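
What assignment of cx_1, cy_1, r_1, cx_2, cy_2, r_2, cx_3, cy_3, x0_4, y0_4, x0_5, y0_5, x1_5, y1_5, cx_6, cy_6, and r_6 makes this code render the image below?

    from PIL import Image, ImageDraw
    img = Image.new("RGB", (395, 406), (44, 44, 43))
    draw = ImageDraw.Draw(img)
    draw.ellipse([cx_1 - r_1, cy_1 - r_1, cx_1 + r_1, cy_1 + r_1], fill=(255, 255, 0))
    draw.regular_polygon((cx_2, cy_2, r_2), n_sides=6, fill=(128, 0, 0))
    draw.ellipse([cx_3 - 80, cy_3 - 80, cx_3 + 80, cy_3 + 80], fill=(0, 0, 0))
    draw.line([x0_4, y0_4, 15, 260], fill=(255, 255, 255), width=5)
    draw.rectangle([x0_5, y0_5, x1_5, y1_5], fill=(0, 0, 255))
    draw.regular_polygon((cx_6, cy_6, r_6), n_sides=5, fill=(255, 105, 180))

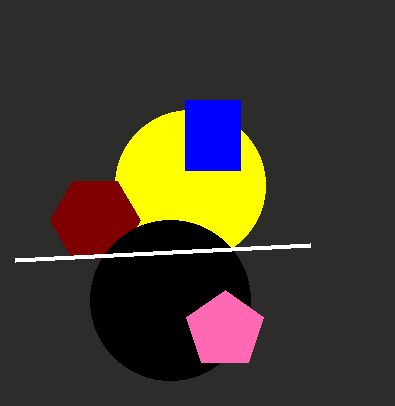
cx_1 = 190, cy_1 = 185, r_1 = 75, cx_2 = 95, cy_2 = 220, r_2 = 45, cx_3 = 170, cy_3 = 300, x0_4 = 310, y0_4 = 245, x0_5 = 185, y0_5 = 100, x1_5 = 240, y1_5 = 170, cx_6 = 225, cy_6 = 330, r_6 = 40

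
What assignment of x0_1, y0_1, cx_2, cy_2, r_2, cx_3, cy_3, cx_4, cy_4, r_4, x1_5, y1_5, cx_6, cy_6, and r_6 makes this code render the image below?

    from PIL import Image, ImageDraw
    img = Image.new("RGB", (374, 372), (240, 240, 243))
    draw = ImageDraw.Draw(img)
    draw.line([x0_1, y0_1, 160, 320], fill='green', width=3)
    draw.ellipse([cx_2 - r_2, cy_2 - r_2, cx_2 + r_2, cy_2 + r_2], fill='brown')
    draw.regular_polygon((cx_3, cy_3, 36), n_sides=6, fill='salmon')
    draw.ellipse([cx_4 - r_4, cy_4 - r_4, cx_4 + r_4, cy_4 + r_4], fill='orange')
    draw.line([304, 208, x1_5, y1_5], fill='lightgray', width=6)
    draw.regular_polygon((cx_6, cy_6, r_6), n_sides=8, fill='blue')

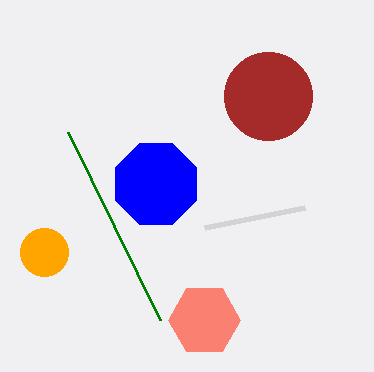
x0_1 = 68
y0_1 = 132
cx_2 = 268
cy_2 = 96
r_2 = 44
cx_3 = 204
cy_3 = 320
cx_4 = 44
cy_4 = 252
r_4 = 24
x1_5 = 204
y1_5 = 228
cx_6 = 156
cy_6 = 184
r_6 = 44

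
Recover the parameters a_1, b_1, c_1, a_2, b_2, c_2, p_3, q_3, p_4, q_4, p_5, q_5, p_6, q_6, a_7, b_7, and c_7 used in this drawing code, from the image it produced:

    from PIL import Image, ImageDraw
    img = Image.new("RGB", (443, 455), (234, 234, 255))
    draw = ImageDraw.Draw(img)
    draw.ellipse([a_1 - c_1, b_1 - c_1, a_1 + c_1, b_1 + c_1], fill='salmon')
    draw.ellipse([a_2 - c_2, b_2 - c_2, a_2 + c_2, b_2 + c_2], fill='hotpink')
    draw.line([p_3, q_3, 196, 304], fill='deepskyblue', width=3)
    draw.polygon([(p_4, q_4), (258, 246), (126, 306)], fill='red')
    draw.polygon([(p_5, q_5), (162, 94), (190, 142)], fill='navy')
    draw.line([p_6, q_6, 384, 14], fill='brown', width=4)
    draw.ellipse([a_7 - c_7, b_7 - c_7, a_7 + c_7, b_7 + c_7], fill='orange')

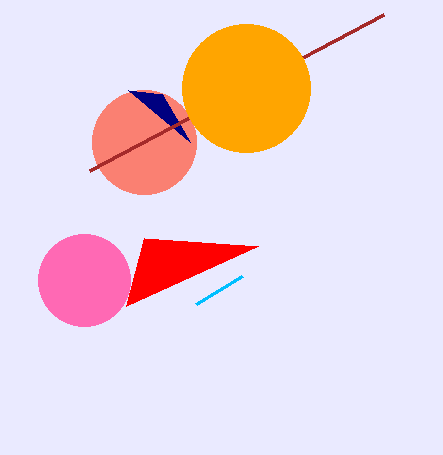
a_1 = 144
b_1 = 142
c_1 = 52
a_2 = 84
b_2 = 280
c_2 = 46
p_3 = 242
q_3 = 276
p_4 = 144
q_4 = 238
p_5 = 128
q_5 = 90
p_6 = 90
q_6 = 170
a_7 = 246
b_7 = 88
c_7 = 64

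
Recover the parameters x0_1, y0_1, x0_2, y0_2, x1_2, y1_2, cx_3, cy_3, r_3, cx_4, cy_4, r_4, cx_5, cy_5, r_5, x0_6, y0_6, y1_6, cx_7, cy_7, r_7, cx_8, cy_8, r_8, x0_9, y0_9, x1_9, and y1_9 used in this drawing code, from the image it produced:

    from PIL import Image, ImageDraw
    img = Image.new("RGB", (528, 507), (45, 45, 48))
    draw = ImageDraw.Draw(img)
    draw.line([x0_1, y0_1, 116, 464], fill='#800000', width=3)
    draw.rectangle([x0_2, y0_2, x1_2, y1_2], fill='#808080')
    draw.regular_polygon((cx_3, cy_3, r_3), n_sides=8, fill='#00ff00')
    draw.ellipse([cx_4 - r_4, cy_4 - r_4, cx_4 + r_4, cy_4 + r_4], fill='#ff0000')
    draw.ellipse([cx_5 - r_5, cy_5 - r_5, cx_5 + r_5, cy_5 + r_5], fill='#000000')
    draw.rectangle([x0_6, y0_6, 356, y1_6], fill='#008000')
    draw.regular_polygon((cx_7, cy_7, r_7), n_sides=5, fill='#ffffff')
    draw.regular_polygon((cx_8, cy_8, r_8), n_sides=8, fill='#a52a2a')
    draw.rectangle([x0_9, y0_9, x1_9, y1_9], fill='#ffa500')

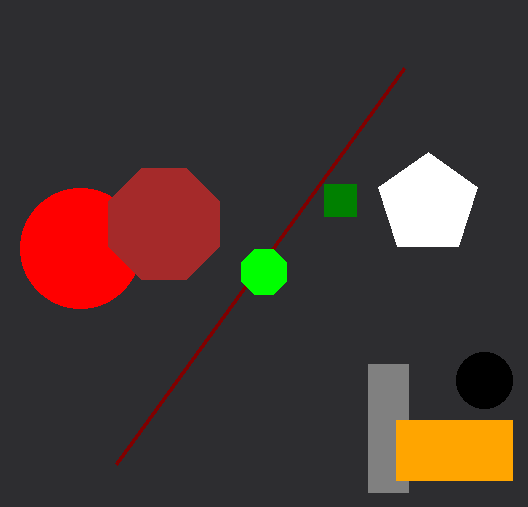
x0_1 = 404, y0_1 = 68, x0_2 = 368, y0_2 = 364, x1_2 = 408, y1_2 = 492, cx_3 = 264, cy_3 = 272, r_3 = 24, cx_4 = 80, cy_4 = 248, r_4 = 60, cx_5 = 484, cy_5 = 380, r_5 = 28, x0_6 = 324, y0_6 = 184, y1_6 = 216, cx_7 = 428, cy_7 = 204, r_7 = 52, cx_8 = 164, cy_8 = 224, r_8 = 60, x0_9 = 396, y0_9 = 420, x1_9 = 512, y1_9 = 480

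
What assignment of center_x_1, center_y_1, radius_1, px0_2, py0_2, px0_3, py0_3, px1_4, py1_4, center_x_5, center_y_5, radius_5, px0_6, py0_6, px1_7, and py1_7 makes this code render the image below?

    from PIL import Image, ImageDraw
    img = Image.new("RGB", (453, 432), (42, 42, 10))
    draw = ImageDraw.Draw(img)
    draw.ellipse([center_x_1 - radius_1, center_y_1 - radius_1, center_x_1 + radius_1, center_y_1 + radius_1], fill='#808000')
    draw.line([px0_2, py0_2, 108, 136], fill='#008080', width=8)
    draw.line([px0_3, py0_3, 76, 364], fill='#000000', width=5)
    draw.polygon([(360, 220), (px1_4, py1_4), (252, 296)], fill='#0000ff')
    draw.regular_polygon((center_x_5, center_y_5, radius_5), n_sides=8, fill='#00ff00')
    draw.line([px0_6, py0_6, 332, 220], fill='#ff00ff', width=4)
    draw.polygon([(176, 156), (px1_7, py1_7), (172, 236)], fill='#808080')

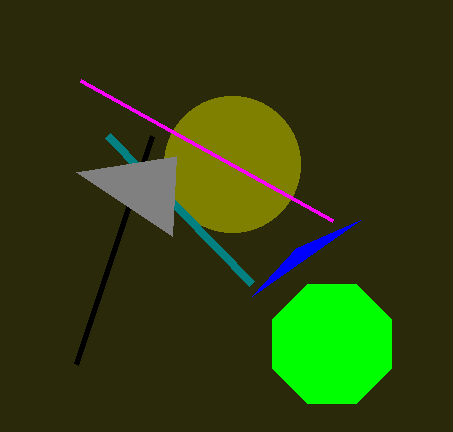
center_x_1 = 232, center_y_1 = 164, radius_1 = 68, px0_2 = 252, py0_2 = 284, px0_3 = 152, py0_3 = 136, px1_4 = 296, py1_4 = 248, center_x_5 = 332, center_y_5 = 344, radius_5 = 64, px0_6 = 80, py0_6 = 80, px1_7 = 76, py1_7 = 172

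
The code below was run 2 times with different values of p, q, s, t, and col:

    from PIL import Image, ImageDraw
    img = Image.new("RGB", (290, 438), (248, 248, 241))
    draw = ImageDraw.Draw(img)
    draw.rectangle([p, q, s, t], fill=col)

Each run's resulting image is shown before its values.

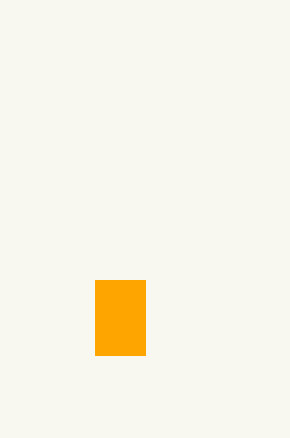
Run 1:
p = 95, q = 280, s = 145, t = 355, col = 'orange'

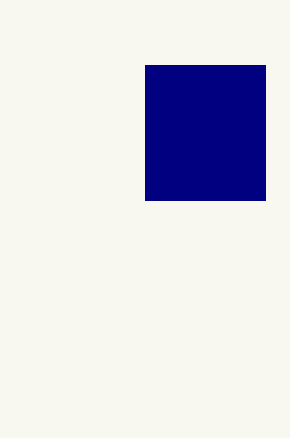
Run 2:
p = 145; q = 65; s = 265; t = 200; col = 'navy'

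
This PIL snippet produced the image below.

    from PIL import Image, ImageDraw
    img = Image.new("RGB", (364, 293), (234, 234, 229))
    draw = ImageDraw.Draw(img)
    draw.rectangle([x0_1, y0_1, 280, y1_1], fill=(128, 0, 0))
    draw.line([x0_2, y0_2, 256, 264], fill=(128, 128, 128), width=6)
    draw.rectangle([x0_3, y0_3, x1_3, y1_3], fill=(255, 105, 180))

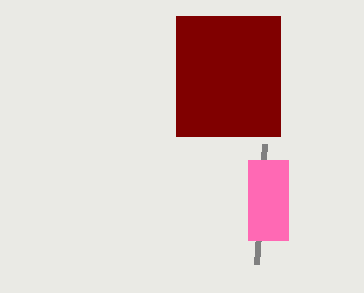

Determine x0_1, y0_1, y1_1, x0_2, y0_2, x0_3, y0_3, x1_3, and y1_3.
x0_1 = 176
y0_1 = 16
y1_1 = 136
x0_2 = 264
y0_2 = 144
x0_3 = 248
y0_3 = 160
x1_3 = 288
y1_3 = 240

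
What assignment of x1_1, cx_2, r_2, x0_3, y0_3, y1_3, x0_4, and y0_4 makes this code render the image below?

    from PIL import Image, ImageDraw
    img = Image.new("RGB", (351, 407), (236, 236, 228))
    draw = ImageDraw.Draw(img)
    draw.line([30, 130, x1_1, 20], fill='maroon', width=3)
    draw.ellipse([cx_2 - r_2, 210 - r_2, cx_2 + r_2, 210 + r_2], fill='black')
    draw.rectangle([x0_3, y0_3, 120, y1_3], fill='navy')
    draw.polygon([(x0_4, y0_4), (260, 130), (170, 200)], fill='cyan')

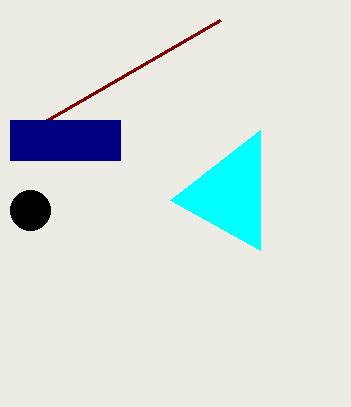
x1_1 = 220
cx_2 = 30
r_2 = 20
x0_3 = 10
y0_3 = 120
y1_3 = 160
x0_4 = 260
y0_4 = 250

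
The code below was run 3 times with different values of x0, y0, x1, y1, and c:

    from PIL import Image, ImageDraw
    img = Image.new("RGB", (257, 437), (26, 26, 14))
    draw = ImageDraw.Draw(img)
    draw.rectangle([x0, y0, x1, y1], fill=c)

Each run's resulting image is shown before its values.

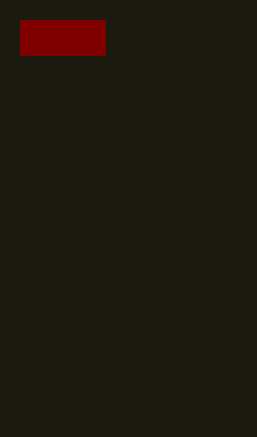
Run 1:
x0 = 20, y0 = 20, x1 = 105, y1 = 55, c = 'maroon'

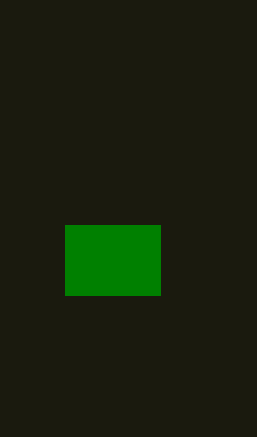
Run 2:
x0 = 65, y0 = 225, x1 = 160, y1 = 295, c = 'green'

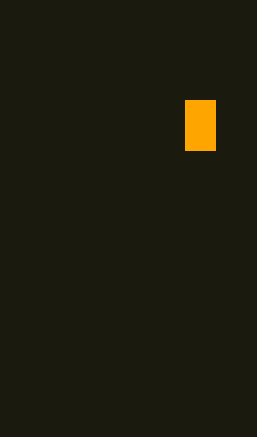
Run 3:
x0 = 185; y0 = 100; x1 = 215; y1 = 150; c = 'orange'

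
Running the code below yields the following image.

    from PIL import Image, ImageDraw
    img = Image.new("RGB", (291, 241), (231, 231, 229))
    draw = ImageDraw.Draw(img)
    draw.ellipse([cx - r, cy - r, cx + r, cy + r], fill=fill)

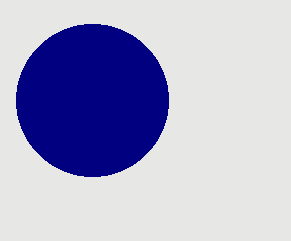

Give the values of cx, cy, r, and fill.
cx = 92, cy = 100, r = 76, fill = 'navy'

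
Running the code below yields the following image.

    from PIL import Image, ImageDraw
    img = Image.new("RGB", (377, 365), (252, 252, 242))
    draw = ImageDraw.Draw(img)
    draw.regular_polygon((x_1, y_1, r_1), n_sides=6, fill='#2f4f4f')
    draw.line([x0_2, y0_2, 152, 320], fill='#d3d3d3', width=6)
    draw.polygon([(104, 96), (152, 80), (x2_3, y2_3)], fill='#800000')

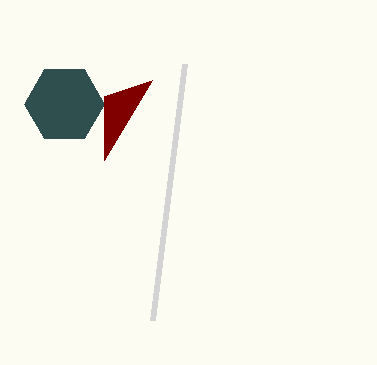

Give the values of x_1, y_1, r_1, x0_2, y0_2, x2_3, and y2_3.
x_1 = 64
y_1 = 104
r_1 = 40
x0_2 = 184
y0_2 = 64
x2_3 = 104
y2_3 = 160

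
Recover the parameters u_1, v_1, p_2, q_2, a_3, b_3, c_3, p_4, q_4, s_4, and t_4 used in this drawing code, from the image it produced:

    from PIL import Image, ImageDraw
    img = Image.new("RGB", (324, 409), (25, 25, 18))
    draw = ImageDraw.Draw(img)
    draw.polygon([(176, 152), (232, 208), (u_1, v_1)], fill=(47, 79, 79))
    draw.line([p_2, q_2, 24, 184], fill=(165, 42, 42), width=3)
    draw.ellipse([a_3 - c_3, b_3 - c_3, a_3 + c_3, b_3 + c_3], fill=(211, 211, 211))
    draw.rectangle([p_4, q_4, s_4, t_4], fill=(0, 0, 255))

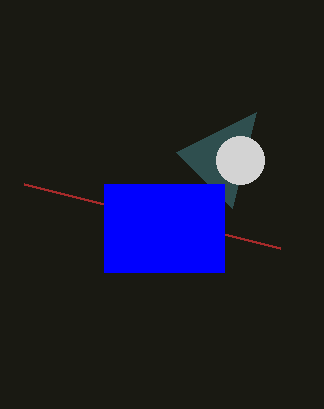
u_1 = 256; v_1 = 112; p_2 = 280; q_2 = 248; a_3 = 240; b_3 = 160; c_3 = 24; p_4 = 104; q_4 = 184; s_4 = 224; t_4 = 272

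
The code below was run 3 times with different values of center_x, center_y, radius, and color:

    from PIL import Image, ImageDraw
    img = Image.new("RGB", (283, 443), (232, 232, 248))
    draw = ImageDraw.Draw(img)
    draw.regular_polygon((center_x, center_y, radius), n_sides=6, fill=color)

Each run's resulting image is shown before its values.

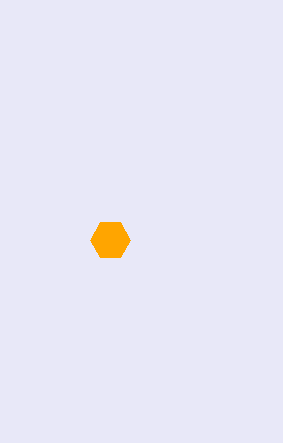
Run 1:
center_x = 110; center_y = 240; radius = 20; color = 'orange'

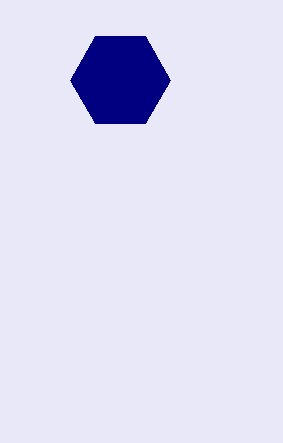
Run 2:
center_x = 120
center_y = 80
radius = 50
color = 'navy'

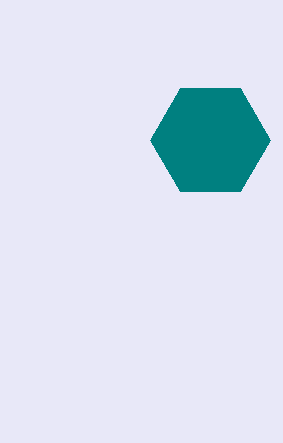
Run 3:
center_x = 210, center_y = 140, radius = 60, color = 'teal'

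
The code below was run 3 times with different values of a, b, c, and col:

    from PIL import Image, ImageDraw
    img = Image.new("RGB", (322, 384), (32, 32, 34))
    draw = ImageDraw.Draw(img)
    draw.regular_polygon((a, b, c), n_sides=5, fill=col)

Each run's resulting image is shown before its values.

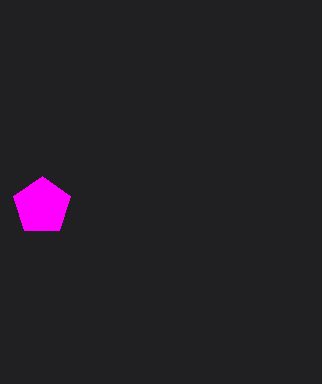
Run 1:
a = 42; b = 206; c = 30; col = 'magenta'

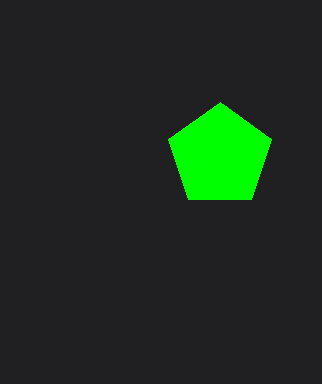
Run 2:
a = 220
b = 156
c = 54
col = 'lime'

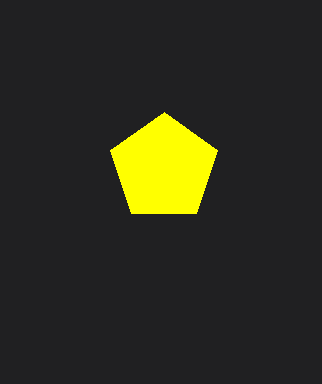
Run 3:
a = 164
b = 168
c = 56
col = 'yellow'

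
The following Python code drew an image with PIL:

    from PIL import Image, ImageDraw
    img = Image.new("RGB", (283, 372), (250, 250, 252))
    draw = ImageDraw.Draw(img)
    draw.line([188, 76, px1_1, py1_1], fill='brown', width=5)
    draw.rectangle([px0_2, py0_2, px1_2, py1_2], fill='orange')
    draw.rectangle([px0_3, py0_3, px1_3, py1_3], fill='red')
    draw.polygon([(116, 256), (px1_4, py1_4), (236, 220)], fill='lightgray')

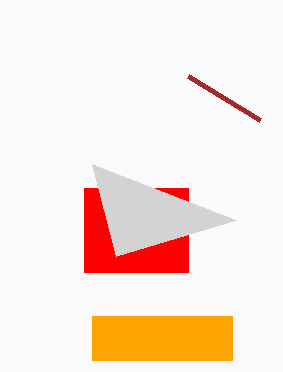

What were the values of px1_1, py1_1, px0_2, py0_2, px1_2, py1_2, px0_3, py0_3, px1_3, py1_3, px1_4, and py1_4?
px1_1 = 260, py1_1 = 120, px0_2 = 92, py0_2 = 316, px1_2 = 232, py1_2 = 360, px0_3 = 84, py0_3 = 188, px1_3 = 188, py1_3 = 272, px1_4 = 92, py1_4 = 164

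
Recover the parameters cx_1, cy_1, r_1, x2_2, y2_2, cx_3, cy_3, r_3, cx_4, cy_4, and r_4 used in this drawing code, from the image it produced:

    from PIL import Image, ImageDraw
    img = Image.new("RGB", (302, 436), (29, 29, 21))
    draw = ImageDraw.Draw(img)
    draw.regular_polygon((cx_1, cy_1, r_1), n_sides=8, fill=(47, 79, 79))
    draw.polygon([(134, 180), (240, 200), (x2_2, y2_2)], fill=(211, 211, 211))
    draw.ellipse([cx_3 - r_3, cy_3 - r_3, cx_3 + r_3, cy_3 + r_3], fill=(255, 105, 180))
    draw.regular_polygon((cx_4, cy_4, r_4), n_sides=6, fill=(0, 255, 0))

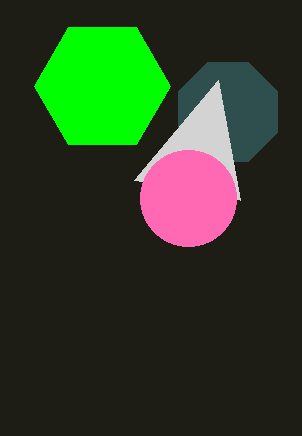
cx_1 = 228; cy_1 = 112; r_1 = 54; x2_2 = 218; y2_2 = 80; cx_3 = 188; cy_3 = 198; r_3 = 48; cx_4 = 102; cy_4 = 86; r_4 = 68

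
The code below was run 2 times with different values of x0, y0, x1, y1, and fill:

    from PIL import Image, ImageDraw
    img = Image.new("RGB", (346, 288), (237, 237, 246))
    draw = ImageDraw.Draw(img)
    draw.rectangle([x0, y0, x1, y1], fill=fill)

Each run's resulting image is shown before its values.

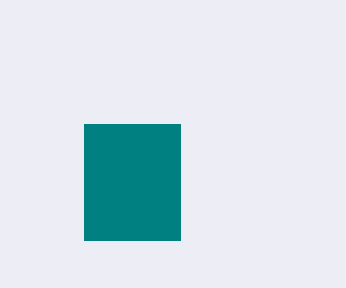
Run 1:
x0 = 84, y0 = 124, x1 = 180, y1 = 240, fill = 'teal'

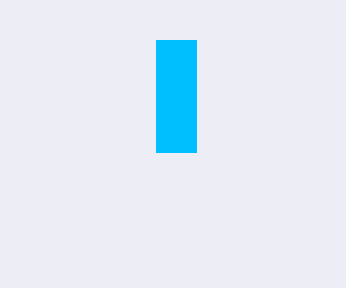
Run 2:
x0 = 156; y0 = 40; x1 = 196; y1 = 152; fill = 'deepskyblue'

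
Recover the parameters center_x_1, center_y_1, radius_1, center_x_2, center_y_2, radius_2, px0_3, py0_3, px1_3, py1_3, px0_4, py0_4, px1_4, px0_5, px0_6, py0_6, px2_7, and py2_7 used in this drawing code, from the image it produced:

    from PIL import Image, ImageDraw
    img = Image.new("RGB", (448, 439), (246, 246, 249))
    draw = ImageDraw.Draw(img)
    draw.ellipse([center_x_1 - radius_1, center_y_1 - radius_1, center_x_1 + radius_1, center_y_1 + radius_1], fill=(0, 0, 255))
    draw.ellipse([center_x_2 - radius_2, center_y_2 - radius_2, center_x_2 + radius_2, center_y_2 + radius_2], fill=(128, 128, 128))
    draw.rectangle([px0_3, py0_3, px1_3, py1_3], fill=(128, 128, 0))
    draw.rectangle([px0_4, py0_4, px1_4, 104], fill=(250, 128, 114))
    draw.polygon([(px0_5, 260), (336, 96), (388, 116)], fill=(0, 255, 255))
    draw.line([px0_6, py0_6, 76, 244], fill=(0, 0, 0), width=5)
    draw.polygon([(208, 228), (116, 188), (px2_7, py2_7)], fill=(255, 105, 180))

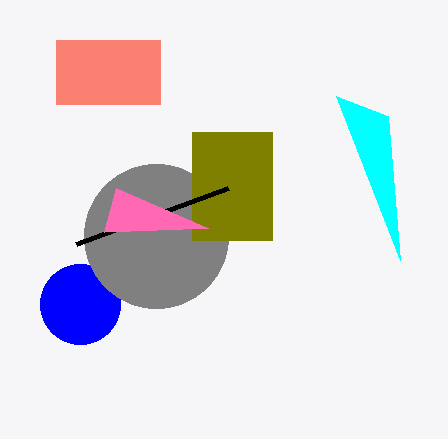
center_x_1 = 80
center_y_1 = 304
radius_1 = 40
center_x_2 = 156
center_y_2 = 236
radius_2 = 72
px0_3 = 192
py0_3 = 132
px1_3 = 272
py1_3 = 240
px0_4 = 56
py0_4 = 40
px1_4 = 160
px0_5 = 400
px0_6 = 228
py0_6 = 188
px2_7 = 104
py2_7 = 232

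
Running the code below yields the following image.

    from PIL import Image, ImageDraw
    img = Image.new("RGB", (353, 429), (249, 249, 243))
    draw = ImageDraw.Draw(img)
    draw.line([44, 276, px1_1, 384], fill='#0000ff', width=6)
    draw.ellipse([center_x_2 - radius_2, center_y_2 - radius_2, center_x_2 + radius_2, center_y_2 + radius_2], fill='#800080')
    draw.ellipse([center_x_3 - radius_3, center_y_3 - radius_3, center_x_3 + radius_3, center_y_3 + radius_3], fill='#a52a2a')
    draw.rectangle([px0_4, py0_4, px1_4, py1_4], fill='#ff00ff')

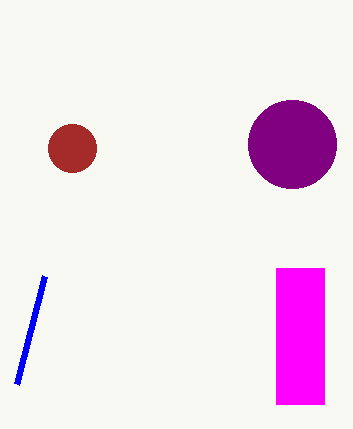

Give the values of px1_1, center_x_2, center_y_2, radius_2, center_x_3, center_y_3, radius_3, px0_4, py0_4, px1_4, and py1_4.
px1_1 = 16, center_x_2 = 292, center_y_2 = 144, radius_2 = 44, center_x_3 = 72, center_y_3 = 148, radius_3 = 24, px0_4 = 276, py0_4 = 268, px1_4 = 324, py1_4 = 404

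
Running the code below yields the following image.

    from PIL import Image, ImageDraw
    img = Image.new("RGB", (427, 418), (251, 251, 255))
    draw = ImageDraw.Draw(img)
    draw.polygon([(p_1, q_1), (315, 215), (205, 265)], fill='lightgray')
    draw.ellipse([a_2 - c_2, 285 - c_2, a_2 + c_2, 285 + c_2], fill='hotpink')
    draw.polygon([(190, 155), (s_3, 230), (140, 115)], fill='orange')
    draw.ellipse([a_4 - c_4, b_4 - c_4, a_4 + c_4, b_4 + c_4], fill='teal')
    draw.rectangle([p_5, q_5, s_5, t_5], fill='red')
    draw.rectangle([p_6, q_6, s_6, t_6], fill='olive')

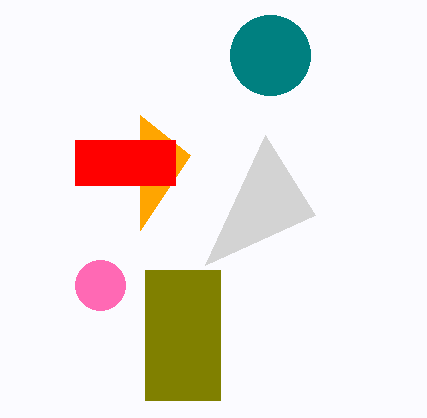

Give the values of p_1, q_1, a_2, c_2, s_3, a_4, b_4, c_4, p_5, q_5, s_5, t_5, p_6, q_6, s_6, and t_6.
p_1 = 265
q_1 = 135
a_2 = 100
c_2 = 25
s_3 = 140
a_4 = 270
b_4 = 55
c_4 = 40
p_5 = 75
q_5 = 140
s_5 = 175
t_5 = 185
p_6 = 145
q_6 = 270
s_6 = 220
t_6 = 400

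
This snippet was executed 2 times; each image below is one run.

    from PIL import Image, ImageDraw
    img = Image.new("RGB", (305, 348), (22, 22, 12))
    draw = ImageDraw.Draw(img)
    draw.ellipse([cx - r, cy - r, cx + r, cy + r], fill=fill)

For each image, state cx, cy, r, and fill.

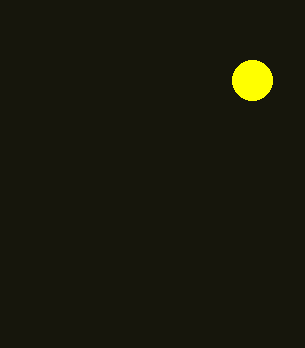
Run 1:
cx = 252
cy = 80
r = 20
fill = 'yellow'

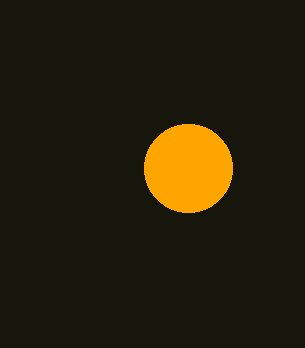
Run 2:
cx = 188
cy = 168
r = 44
fill = 'orange'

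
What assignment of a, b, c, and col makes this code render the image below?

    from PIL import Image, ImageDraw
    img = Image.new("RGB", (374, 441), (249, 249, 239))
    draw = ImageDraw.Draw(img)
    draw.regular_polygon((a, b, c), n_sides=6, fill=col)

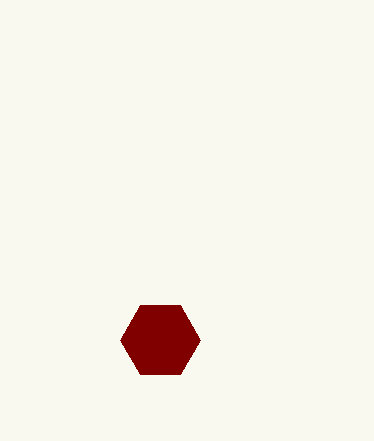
a = 160
b = 340
c = 40
col = 'maroon'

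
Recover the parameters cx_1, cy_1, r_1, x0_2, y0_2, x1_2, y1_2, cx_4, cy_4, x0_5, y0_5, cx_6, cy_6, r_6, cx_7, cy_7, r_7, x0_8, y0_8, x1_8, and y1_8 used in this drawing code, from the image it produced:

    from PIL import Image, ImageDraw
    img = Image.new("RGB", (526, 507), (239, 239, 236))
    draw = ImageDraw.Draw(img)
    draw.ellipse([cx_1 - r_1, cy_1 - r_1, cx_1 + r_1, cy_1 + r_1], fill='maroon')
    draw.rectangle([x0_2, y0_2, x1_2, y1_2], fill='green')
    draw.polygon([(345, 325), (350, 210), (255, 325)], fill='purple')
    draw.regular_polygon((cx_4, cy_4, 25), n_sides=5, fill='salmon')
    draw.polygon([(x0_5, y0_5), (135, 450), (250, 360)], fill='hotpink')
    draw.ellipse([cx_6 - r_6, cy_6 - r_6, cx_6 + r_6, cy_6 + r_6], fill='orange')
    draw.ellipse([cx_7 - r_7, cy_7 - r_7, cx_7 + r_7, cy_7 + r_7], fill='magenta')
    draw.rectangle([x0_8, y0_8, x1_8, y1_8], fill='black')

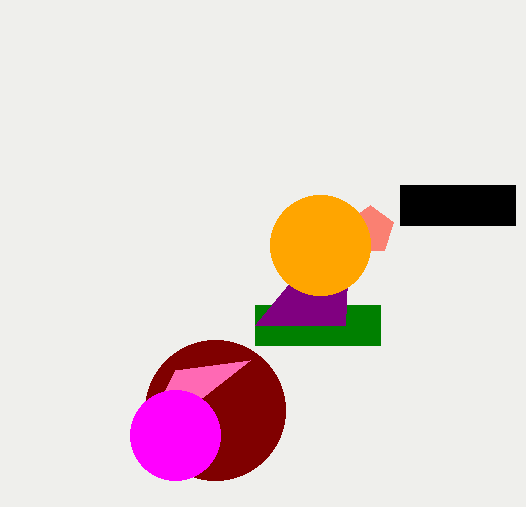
cx_1 = 215; cy_1 = 410; r_1 = 70; x0_2 = 255; y0_2 = 305; x1_2 = 380; y1_2 = 345; cx_4 = 370; cy_4 = 230; x0_5 = 175; y0_5 = 370; cx_6 = 320; cy_6 = 245; r_6 = 50; cx_7 = 175; cy_7 = 435; r_7 = 45; x0_8 = 400; y0_8 = 185; x1_8 = 515; y1_8 = 225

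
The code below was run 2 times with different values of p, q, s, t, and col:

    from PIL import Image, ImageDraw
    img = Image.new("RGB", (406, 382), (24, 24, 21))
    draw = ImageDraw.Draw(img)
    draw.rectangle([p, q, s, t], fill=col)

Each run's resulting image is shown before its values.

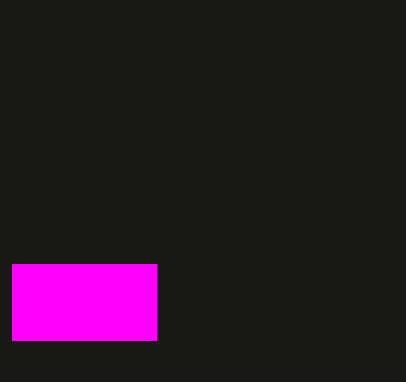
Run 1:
p = 12, q = 264, s = 156, t = 340, col = 'magenta'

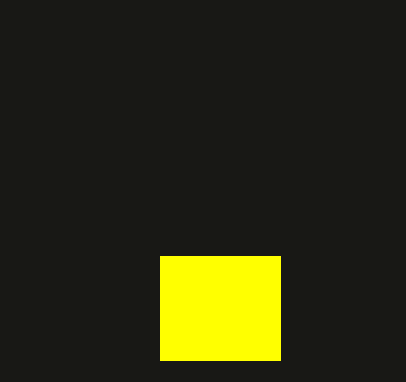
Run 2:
p = 160; q = 256; s = 280; t = 360; col = 'yellow'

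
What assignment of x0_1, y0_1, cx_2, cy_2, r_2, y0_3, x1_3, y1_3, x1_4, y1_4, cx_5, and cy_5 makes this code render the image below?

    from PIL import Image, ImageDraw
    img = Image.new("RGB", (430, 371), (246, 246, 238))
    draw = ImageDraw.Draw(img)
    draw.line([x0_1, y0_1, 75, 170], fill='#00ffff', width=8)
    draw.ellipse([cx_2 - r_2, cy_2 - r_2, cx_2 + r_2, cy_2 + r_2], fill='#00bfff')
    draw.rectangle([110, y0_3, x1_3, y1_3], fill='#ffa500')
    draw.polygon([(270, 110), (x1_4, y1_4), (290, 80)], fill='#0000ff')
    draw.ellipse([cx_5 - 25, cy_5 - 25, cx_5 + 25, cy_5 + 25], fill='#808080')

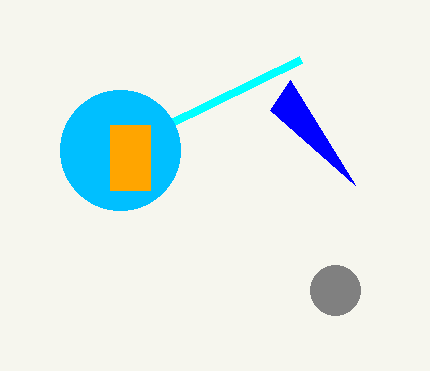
x0_1 = 300; y0_1 = 60; cx_2 = 120; cy_2 = 150; r_2 = 60; y0_3 = 125; x1_3 = 150; y1_3 = 190; x1_4 = 355; y1_4 = 185; cx_5 = 335; cy_5 = 290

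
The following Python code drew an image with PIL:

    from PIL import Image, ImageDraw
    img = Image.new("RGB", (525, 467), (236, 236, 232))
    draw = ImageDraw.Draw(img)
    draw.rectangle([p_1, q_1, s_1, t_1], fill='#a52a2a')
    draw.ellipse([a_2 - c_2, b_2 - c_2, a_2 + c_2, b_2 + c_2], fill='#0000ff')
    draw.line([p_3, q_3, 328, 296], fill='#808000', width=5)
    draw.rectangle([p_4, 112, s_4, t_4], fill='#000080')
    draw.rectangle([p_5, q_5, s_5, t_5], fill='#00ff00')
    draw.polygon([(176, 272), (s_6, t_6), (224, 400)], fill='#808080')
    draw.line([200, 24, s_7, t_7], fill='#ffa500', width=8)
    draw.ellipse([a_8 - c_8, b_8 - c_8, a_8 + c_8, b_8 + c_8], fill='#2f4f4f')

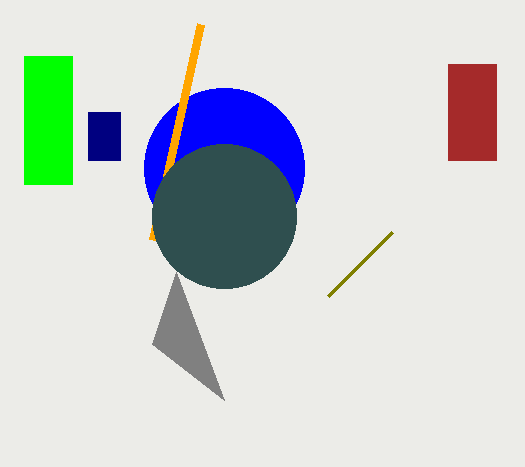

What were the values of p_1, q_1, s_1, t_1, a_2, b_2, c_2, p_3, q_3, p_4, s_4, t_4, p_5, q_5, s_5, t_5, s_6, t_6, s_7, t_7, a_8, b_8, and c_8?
p_1 = 448; q_1 = 64; s_1 = 496; t_1 = 160; a_2 = 224; b_2 = 168; c_2 = 80; p_3 = 392; q_3 = 232; p_4 = 88; s_4 = 120; t_4 = 160; p_5 = 24; q_5 = 56; s_5 = 72; t_5 = 184; s_6 = 152; t_6 = 344; s_7 = 152; t_7 = 240; a_8 = 224; b_8 = 216; c_8 = 72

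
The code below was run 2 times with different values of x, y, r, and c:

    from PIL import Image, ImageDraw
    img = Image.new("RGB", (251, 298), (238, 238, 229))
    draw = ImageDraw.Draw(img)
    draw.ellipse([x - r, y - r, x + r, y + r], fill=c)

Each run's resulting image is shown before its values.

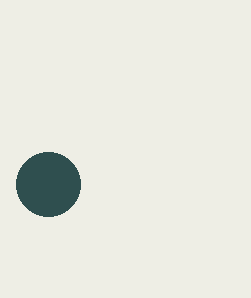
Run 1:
x = 48; y = 184; r = 32; c = 'darkslategray'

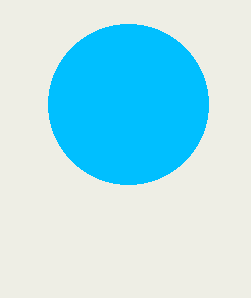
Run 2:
x = 128; y = 104; r = 80; c = 'deepskyblue'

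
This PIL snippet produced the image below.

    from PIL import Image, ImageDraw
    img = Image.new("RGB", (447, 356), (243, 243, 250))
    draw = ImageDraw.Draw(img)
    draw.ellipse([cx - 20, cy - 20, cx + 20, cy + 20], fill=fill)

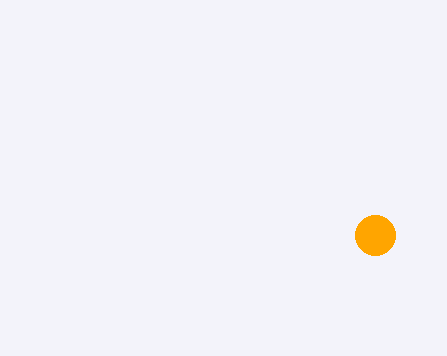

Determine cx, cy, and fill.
cx = 375; cy = 235; fill = 'orange'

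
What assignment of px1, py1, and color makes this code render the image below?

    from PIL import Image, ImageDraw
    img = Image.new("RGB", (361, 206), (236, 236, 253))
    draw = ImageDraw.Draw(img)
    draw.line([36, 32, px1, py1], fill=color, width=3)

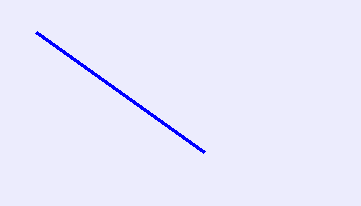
px1 = 204, py1 = 152, color = 'blue'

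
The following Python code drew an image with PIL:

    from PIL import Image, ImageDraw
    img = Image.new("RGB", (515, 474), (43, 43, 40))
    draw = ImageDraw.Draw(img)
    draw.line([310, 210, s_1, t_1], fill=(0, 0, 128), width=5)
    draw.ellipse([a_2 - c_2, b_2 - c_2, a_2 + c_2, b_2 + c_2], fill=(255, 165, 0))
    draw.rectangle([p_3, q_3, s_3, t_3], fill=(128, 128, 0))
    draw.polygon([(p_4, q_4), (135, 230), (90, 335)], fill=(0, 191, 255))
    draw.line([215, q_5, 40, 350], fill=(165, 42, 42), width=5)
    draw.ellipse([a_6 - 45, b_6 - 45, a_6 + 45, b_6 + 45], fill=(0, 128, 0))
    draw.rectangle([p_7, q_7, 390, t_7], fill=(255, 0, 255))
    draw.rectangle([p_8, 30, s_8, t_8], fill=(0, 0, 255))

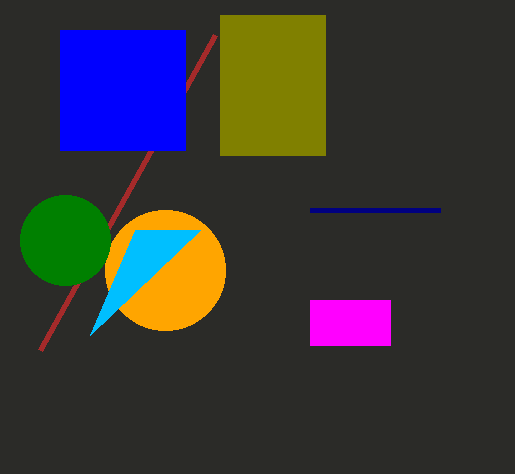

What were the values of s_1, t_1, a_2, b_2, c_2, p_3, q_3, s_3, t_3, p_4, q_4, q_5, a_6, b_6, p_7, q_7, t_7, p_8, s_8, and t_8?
s_1 = 440, t_1 = 210, a_2 = 165, b_2 = 270, c_2 = 60, p_3 = 220, q_3 = 15, s_3 = 325, t_3 = 155, p_4 = 200, q_4 = 230, q_5 = 35, a_6 = 65, b_6 = 240, p_7 = 310, q_7 = 300, t_7 = 345, p_8 = 60, s_8 = 185, t_8 = 150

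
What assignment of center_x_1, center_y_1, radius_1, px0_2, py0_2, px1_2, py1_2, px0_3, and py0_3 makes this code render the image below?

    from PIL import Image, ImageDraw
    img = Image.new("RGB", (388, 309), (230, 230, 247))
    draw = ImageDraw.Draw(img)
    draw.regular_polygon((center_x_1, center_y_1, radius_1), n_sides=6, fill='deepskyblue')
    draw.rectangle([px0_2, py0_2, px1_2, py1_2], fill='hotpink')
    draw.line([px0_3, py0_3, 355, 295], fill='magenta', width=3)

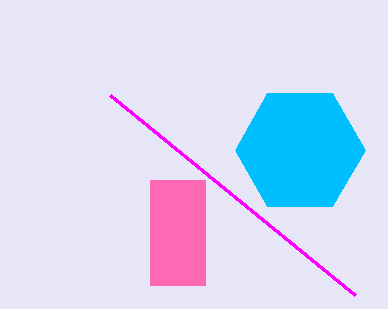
center_x_1 = 300; center_y_1 = 150; radius_1 = 65; px0_2 = 150; py0_2 = 180; px1_2 = 205; py1_2 = 285; px0_3 = 110; py0_3 = 95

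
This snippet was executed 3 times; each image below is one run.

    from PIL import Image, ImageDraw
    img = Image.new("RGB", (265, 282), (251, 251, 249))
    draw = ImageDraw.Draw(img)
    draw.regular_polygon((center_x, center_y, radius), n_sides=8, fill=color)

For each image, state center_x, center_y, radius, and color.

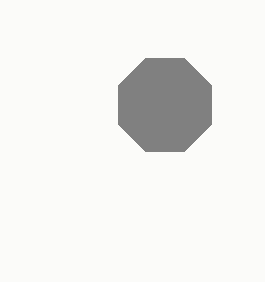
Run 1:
center_x = 165; center_y = 105; radius = 50; color = 'gray'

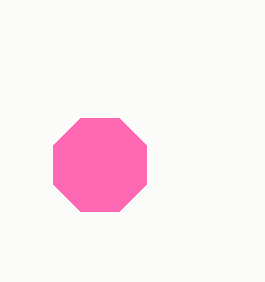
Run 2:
center_x = 100, center_y = 165, radius = 50, color = 'hotpink'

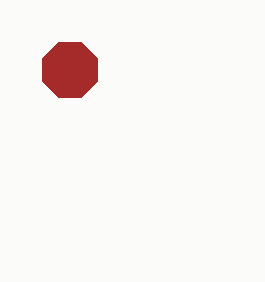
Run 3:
center_x = 70
center_y = 70
radius = 30
color = 'brown'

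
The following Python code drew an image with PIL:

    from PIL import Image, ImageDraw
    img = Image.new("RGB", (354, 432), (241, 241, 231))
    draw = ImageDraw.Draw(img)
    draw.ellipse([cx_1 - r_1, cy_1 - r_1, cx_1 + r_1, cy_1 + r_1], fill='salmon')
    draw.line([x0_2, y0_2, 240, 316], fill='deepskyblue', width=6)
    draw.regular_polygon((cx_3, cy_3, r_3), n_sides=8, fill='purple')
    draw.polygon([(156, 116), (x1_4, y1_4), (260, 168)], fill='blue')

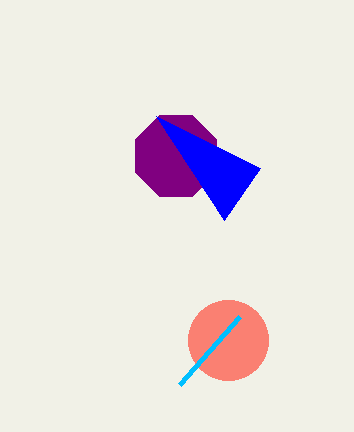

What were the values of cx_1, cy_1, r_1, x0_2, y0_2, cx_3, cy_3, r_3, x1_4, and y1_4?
cx_1 = 228; cy_1 = 340; r_1 = 40; x0_2 = 180; y0_2 = 384; cx_3 = 176; cy_3 = 156; r_3 = 44; x1_4 = 224; y1_4 = 220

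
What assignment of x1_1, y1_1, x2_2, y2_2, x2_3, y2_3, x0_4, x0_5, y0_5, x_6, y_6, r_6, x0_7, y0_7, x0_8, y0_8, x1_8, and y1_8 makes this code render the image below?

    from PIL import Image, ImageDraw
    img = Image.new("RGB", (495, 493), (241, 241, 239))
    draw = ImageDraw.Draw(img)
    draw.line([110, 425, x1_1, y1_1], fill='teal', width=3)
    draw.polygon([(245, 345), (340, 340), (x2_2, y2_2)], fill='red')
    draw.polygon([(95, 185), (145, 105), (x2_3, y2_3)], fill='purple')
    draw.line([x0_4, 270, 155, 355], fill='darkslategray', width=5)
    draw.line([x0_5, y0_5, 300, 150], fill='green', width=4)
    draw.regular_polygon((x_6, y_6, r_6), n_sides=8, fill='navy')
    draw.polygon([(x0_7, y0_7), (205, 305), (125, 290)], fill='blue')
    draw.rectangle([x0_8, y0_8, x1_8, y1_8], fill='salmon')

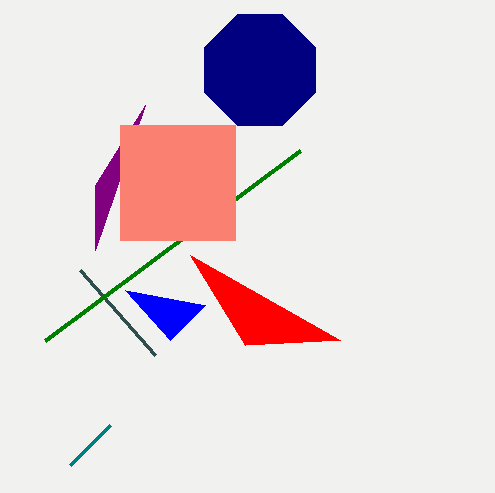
x1_1 = 70; y1_1 = 465; x2_2 = 190; y2_2 = 255; x2_3 = 95; y2_3 = 250; x0_4 = 80; x0_5 = 45; y0_5 = 340; x_6 = 260; y_6 = 70; r_6 = 60; x0_7 = 170; y0_7 = 340; x0_8 = 120; y0_8 = 125; x1_8 = 235; y1_8 = 240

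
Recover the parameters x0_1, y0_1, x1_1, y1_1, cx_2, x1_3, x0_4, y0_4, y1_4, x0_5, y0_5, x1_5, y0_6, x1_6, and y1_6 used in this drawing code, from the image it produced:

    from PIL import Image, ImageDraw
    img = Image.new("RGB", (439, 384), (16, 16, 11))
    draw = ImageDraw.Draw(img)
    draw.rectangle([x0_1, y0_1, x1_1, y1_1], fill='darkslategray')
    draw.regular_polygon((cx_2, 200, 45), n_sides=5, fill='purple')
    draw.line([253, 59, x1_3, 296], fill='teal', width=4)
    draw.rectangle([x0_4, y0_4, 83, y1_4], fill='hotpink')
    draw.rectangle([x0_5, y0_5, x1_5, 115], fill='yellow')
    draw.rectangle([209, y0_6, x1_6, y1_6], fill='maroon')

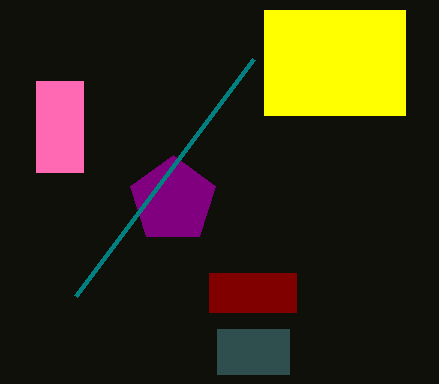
x0_1 = 217, y0_1 = 329, x1_1 = 289, y1_1 = 374, cx_2 = 173, x1_3 = 75, x0_4 = 36, y0_4 = 81, y1_4 = 172, x0_5 = 264, y0_5 = 10, x1_5 = 405, y0_6 = 273, x1_6 = 296, y1_6 = 312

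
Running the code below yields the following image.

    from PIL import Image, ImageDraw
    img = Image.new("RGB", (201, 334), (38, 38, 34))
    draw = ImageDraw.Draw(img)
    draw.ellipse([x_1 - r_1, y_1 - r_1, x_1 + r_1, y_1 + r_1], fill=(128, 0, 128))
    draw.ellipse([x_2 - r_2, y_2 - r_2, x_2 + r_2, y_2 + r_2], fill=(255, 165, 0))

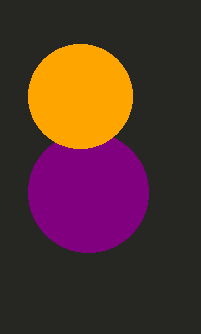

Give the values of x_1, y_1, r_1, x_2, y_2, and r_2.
x_1 = 88; y_1 = 192; r_1 = 60; x_2 = 80; y_2 = 96; r_2 = 52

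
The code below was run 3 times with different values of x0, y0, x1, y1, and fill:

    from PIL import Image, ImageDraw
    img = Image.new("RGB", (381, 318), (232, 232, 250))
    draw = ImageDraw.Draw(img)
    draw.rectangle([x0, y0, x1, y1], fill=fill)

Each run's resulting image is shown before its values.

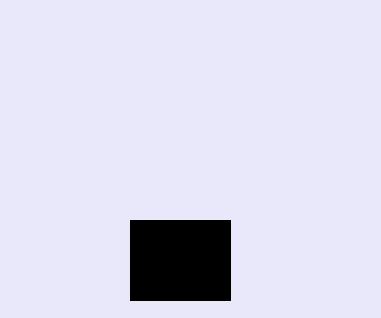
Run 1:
x0 = 130, y0 = 220, x1 = 230, y1 = 300, fill = 'black'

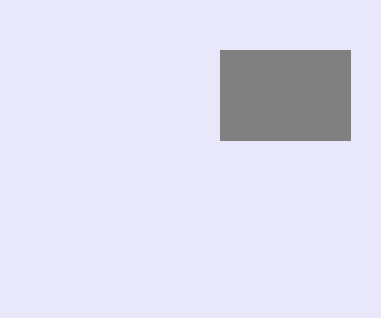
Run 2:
x0 = 220
y0 = 50
x1 = 350
y1 = 140
fill = 'gray'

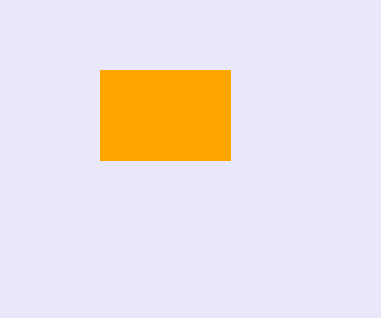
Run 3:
x0 = 100; y0 = 70; x1 = 230; y1 = 160; fill = 'orange'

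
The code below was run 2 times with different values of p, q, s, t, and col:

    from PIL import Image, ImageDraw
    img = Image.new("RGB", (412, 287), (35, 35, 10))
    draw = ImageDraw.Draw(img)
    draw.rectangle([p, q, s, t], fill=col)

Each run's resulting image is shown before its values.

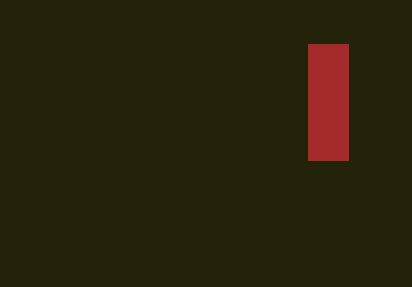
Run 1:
p = 308; q = 44; s = 348; t = 160; col = 'brown'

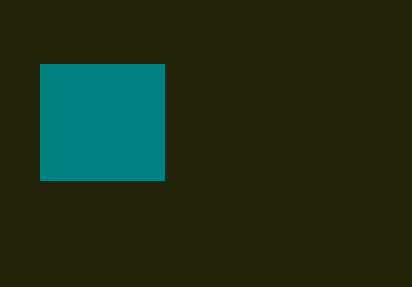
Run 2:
p = 40; q = 64; s = 164; t = 180; col = 'teal'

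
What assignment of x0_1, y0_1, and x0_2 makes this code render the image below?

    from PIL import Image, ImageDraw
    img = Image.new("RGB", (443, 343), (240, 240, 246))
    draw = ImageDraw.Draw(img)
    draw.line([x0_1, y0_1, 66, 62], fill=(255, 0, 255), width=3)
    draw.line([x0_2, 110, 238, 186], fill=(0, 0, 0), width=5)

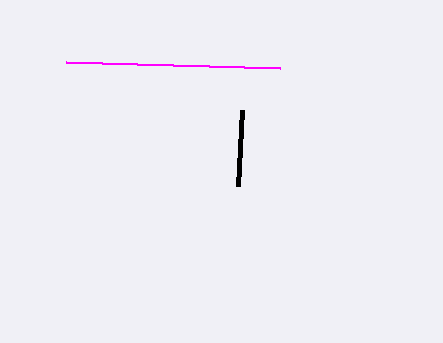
x0_1 = 280; y0_1 = 68; x0_2 = 242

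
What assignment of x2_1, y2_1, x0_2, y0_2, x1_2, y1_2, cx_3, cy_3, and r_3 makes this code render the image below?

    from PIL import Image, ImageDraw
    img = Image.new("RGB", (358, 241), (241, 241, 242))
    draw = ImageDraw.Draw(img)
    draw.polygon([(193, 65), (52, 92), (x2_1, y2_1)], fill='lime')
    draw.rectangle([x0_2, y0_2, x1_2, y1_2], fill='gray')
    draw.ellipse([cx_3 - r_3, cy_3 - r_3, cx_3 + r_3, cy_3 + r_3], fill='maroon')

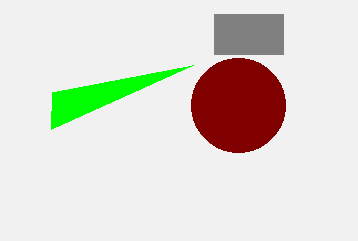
x2_1 = 51
y2_1 = 129
x0_2 = 214
y0_2 = 14
x1_2 = 283
y1_2 = 54
cx_3 = 238
cy_3 = 105
r_3 = 47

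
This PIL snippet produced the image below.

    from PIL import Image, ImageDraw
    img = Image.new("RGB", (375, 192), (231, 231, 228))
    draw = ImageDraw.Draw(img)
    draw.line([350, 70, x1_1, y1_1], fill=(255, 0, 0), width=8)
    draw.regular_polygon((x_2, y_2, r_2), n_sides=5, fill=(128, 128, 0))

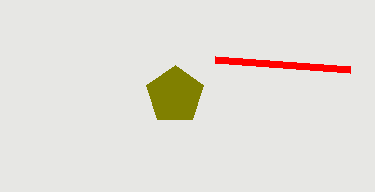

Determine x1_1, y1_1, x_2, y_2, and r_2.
x1_1 = 215; y1_1 = 60; x_2 = 175; y_2 = 95; r_2 = 30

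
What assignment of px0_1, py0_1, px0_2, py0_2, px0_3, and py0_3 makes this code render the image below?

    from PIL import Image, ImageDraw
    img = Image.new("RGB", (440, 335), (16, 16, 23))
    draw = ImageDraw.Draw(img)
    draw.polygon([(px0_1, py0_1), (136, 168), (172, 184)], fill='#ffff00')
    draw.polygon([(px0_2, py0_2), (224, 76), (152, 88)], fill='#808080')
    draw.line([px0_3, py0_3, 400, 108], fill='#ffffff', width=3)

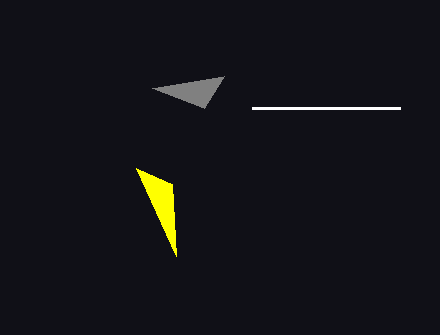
px0_1 = 176
py0_1 = 256
px0_2 = 204
py0_2 = 108
px0_3 = 252
py0_3 = 108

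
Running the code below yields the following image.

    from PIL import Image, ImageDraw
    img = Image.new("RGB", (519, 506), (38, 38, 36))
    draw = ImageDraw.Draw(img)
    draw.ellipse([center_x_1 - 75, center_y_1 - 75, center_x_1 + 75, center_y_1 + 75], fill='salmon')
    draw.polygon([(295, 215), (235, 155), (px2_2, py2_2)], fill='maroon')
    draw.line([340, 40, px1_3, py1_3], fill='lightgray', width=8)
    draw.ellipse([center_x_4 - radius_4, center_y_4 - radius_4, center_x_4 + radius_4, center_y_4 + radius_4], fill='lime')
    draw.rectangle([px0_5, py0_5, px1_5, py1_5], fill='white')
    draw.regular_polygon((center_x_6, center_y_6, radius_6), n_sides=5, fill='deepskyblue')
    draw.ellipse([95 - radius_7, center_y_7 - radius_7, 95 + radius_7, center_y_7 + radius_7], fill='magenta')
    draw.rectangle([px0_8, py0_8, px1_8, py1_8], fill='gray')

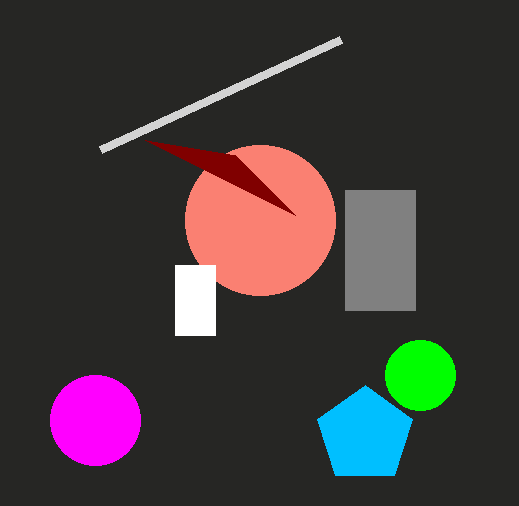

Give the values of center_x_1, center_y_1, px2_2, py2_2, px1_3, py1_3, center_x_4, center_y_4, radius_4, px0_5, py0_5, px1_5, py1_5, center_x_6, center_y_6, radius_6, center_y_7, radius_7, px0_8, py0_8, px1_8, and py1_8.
center_x_1 = 260; center_y_1 = 220; px2_2 = 145; py2_2 = 140; px1_3 = 100; py1_3 = 150; center_x_4 = 420; center_y_4 = 375; radius_4 = 35; px0_5 = 175; py0_5 = 265; px1_5 = 215; py1_5 = 335; center_x_6 = 365; center_y_6 = 435; radius_6 = 50; center_y_7 = 420; radius_7 = 45; px0_8 = 345; py0_8 = 190; px1_8 = 415; py1_8 = 310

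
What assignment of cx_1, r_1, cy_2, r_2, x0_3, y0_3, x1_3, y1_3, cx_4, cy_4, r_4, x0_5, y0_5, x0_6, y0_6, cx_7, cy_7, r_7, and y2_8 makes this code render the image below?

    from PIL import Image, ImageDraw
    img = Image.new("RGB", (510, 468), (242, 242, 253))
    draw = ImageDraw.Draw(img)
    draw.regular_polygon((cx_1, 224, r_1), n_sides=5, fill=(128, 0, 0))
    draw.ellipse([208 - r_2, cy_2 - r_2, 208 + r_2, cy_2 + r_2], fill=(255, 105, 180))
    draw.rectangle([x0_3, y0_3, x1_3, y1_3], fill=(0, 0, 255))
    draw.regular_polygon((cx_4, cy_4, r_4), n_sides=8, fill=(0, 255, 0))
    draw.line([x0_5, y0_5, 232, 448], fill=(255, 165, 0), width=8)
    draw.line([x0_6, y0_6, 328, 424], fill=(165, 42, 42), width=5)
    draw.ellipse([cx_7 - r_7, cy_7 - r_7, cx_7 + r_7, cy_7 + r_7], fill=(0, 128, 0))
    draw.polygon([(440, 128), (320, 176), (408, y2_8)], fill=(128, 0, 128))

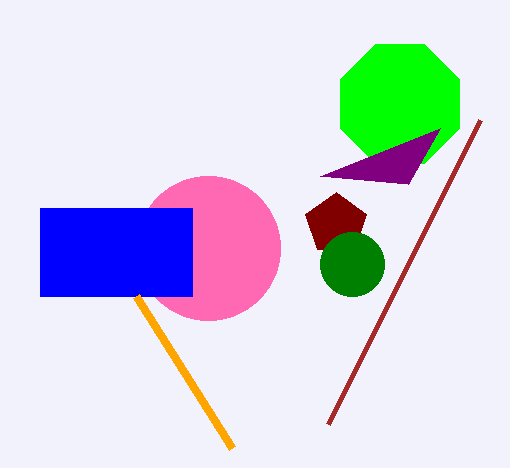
cx_1 = 336; r_1 = 32; cy_2 = 248; r_2 = 72; x0_3 = 40; y0_3 = 208; x1_3 = 192; y1_3 = 296; cx_4 = 400; cy_4 = 104; r_4 = 64; x0_5 = 136; y0_5 = 296; x0_6 = 480; y0_6 = 120; cx_7 = 352; cy_7 = 264; r_7 = 32; y2_8 = 184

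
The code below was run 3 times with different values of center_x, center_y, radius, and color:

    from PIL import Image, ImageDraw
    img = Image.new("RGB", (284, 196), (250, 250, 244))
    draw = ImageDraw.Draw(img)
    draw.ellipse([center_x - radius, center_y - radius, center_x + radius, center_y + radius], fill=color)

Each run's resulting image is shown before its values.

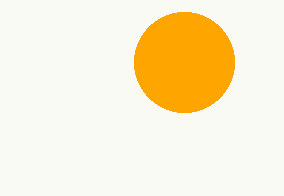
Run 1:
center_x = 184; center_y = 62; radius = 50; color = 'orange'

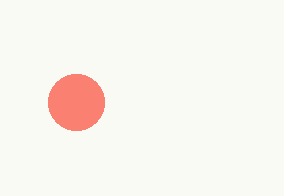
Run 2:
center_x = 76; center_y = 102; radius = 28; color = 'salmon'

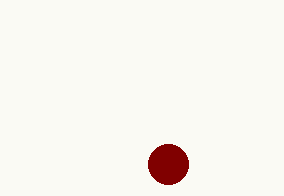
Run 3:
center_x = 168, center_y = 164, radius = 20, color = 'maroon'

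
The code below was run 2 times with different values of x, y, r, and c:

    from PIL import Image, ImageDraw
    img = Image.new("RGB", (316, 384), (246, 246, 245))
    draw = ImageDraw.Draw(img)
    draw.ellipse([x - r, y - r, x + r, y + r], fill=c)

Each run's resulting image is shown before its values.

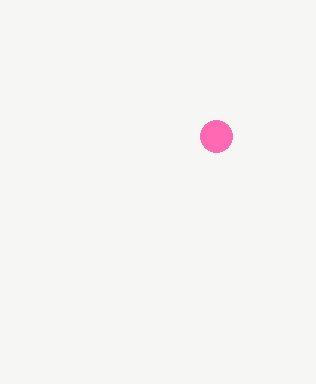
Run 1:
x = 216
y = 136
r = 16
c = 'hotpink'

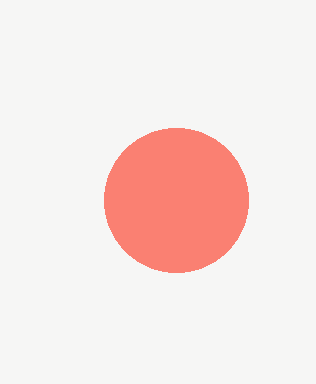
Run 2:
x = 176
y = 200
r = 72
c = 'salmon'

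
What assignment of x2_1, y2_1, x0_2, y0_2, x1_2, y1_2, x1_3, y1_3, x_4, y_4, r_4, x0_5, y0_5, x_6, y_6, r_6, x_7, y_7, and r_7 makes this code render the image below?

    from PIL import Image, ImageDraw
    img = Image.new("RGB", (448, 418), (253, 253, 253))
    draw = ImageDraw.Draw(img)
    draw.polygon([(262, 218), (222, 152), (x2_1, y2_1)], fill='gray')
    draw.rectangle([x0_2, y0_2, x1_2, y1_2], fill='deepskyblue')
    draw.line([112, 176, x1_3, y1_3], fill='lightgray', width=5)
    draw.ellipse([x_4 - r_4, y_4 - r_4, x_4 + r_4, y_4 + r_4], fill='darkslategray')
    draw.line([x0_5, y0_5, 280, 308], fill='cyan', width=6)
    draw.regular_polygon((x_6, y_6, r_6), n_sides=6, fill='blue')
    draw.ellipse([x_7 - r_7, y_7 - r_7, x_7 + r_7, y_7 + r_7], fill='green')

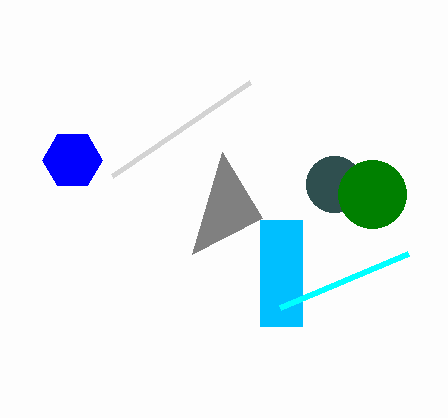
x2_1 = 192; y2_1 = 254; x0_2 = 260; y0_2 = 220; x1_2 = 302; y1_2 = 326; x1_3 = 250; y1_3 = 82; x_4 = 334; y_4 = 184; r_4 = 28; x0_5 = 408; y0_5 = 254; x_6 = 72; y_6 = 160; r_6 = 30; x_7 = 372; y_7 = 194; r_7 = 34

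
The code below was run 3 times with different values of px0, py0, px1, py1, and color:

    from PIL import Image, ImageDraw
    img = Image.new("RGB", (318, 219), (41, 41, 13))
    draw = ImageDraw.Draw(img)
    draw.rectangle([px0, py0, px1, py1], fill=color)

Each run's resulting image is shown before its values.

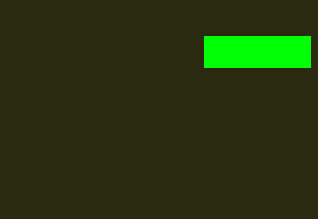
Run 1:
px0 = 204
py0 = 36
px1 = 310
py1 = 67
color = 'lime'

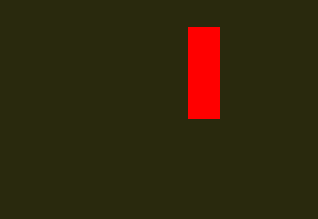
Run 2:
px0 = 188
py0 = 27
px1 = 219
py1 = 118
color = 'red'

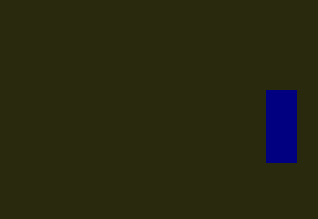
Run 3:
px0 = 266
py0 = 90
px1 = 296
py1 = 162
color = 'navy'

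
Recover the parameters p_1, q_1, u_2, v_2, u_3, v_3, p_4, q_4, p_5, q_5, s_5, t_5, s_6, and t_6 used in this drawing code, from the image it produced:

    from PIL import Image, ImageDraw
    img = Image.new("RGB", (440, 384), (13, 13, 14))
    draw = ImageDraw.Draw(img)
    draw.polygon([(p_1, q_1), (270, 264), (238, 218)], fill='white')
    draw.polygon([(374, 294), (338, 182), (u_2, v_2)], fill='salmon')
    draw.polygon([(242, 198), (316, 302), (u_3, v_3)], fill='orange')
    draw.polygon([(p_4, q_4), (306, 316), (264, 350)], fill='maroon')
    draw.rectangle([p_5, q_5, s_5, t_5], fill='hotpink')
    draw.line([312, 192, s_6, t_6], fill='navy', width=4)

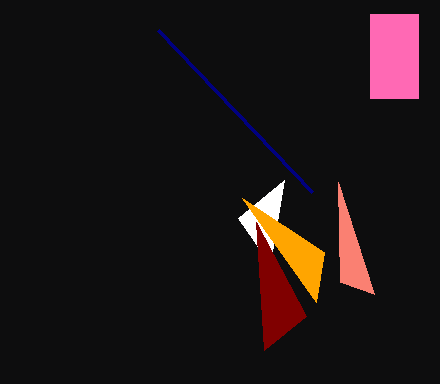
p_1 = 284
q_1 = 180
u_2 = 340
v_2 = 282
u_3 = 324
v_3 = 252
p_4 = 256
q_4 = 222
p_5 = 370
q_5 = 14
s_5 = 418
t_5 = 98
s_6 = 158
t_6 = 30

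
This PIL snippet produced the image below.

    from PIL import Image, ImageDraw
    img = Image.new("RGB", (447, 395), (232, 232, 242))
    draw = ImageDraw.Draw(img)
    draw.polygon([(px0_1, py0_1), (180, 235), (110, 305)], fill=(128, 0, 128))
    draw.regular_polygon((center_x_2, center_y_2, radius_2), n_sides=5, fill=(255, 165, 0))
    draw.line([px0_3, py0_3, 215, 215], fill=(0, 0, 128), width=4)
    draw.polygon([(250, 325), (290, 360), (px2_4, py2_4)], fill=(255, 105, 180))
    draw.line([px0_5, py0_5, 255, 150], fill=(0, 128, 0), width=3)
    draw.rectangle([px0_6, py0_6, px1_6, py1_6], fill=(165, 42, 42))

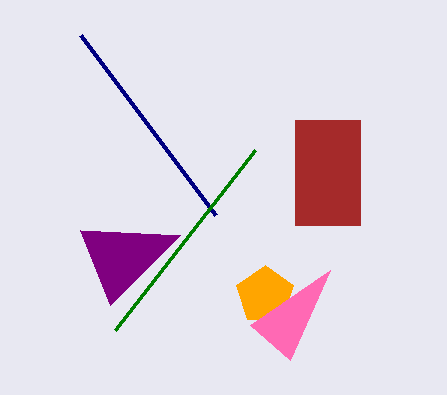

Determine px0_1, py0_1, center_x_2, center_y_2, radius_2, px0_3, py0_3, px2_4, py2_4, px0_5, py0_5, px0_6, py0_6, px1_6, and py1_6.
px0_1 = 80
py0_1 = 230
center_x_2 = 265
center_y_2 = 295
radius_2 = 30
px0_3 = 80
py0_3 = 35
px2_4 = 330
py2_4 = 270
px0_5 = 115
py0_5 = 330
px0_6 = 295
py0_6 = 120
px1_6 = 360
py1_6 = 225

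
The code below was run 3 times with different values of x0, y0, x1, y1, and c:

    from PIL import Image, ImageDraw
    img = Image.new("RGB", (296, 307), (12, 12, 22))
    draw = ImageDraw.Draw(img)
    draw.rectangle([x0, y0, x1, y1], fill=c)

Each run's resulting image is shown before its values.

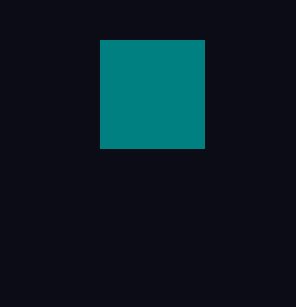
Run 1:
x0 = 100, y0 = 40, x1 = 204, y1 = 148, c = 'teal'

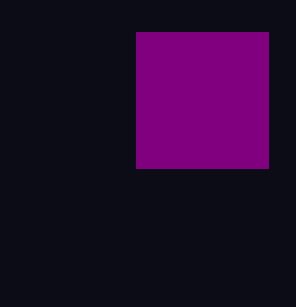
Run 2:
x0 = 136, y0 = 32, x1 = 268, y1 = 168, c = 'purple'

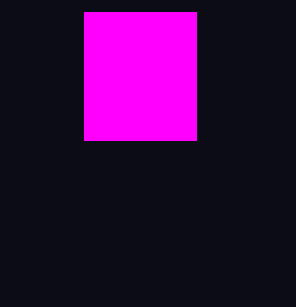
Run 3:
x0 = 84; y0 = 12; x1 = 196; y1 = 140; c = 'magenta'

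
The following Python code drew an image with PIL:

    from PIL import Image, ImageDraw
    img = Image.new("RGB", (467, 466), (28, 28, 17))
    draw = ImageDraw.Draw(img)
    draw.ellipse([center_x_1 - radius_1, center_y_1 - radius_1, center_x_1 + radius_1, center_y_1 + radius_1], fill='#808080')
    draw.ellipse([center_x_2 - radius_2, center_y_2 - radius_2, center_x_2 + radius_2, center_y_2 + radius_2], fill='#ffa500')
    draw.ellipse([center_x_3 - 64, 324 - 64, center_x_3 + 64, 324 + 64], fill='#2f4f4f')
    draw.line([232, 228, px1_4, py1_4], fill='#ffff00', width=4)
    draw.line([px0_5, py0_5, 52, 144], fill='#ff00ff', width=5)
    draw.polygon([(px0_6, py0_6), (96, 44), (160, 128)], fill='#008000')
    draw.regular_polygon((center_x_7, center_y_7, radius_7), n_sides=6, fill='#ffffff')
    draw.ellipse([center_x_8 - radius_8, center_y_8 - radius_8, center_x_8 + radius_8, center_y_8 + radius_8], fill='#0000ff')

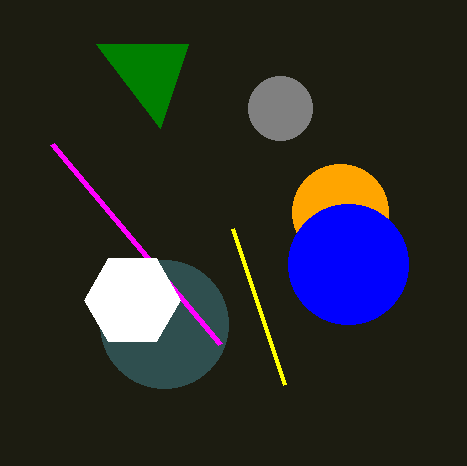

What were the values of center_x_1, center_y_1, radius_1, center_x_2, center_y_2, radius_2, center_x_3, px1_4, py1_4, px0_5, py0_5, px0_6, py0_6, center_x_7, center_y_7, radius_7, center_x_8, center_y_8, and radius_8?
center_x_1 = 280; center_y_1 = 108; radius_1 = 32; center_x_2 = 340; center_y_2 = 212; radius_2 = 48; center_x_3 = 164; px1_4 = 284; py1_4 = 384; px0_5 = 220; py0_5 = 344; px0_6 = 188; py0_6 = 44; center_x_7 = 132; center_y_7 = 300; radius_7 = 48; center_x_8 = 348; center_y_8 = 264; radius_8 = 60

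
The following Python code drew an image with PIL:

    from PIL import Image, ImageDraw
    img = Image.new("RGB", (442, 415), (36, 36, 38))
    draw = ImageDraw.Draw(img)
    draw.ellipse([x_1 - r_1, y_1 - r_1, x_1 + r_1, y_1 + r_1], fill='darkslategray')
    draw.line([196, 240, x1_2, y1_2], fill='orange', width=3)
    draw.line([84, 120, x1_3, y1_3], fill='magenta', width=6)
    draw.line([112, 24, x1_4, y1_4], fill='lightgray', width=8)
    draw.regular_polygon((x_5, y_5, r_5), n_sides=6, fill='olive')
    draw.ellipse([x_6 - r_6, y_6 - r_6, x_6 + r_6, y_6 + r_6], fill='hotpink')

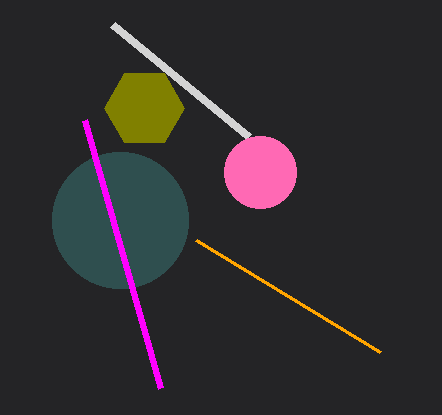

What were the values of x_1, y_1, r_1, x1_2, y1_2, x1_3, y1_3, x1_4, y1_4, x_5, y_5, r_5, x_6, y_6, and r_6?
x_1 = 120, y_1 = 220, r_1 = 68, x1_2 = 380, y1_2 = 352, x1_3 = 160, y1_3 = 388, x1_4 = 248, y1_4 = 136, x_5 = 144, y_5 = 108, r_5 = 40, x_6 = 260, y_6 = 172, r_6 = 36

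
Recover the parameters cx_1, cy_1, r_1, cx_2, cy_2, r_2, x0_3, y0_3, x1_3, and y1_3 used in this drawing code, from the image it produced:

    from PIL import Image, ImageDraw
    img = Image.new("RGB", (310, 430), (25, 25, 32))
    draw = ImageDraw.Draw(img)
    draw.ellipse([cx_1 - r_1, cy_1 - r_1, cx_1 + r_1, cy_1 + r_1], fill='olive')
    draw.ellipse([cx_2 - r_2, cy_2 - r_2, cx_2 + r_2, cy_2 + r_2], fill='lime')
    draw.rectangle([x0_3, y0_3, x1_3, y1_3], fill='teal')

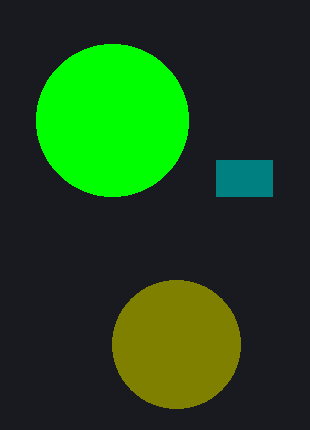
cx_1 = 176
cy_1 = 344
r_1 = 64
cx_2 = 112
cy_2 = 120
r_2 = 76
x0_3 = 216
y0_3 = 160
x1_3 = 272
y1_3 = 196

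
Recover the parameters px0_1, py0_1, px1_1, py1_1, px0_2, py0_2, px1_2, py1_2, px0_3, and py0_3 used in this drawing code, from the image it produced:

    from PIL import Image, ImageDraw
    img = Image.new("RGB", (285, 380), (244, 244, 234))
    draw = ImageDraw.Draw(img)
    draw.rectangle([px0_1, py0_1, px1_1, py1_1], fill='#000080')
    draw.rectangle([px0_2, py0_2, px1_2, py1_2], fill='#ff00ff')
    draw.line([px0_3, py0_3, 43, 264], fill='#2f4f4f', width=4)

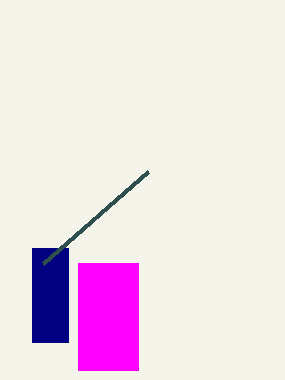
px0_1 = 32, py0_1 = 248, px1_1 = 68, py1_1 = 342, px0_2 = 78, py0_2 = 263, px1_2 = 138, py1_2 = 370, px0_3 = 148, py0_3 = 172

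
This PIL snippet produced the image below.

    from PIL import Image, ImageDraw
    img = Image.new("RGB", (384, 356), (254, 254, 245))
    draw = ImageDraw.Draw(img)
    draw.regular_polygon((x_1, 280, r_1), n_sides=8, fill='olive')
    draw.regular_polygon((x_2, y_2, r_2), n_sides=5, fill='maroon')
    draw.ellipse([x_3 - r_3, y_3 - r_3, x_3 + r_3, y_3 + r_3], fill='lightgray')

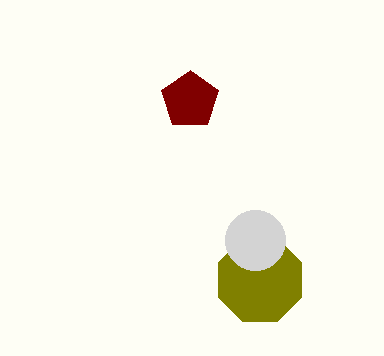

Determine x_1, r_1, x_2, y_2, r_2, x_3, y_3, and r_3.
x_1 = 260; r_1 = 45; x_2 = 190; y_2 = 100; r_2 = 30; x_3 = 255; y_3 = 240; r_3 = 30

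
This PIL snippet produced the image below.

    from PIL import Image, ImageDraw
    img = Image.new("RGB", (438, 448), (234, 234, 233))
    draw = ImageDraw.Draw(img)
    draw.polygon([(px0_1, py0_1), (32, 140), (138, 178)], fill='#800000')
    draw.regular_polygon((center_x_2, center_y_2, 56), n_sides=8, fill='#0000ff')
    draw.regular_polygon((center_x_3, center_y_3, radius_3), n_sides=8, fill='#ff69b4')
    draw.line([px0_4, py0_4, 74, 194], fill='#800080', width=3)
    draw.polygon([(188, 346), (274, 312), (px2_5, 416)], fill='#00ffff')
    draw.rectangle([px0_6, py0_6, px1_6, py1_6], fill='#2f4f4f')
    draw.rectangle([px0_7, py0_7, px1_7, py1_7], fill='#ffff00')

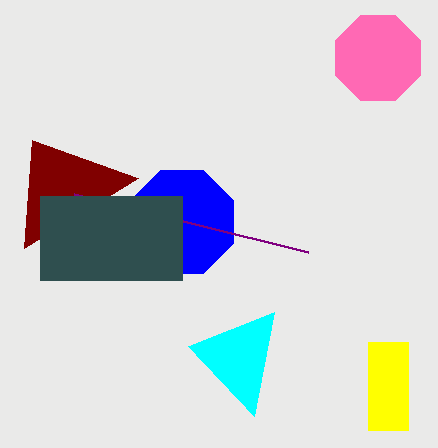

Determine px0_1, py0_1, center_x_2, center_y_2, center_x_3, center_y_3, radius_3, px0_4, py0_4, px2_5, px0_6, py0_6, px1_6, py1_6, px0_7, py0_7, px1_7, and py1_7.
px0_1 = 24
py0_1 = 248
center_x_2 = 182
center_y_2 = 222
center_x_3 = 378
center_y_3 = 58
radius_3 = 46
px0_4 = 308
py0_4 = 252
px2_5 = 254
px0_6 = 40
py0_6 = 196
px1_6 = 182
py1_6 = 280
px0_7 = 368
py0_7 = 342
px1_7 = 408
py1_7 = 430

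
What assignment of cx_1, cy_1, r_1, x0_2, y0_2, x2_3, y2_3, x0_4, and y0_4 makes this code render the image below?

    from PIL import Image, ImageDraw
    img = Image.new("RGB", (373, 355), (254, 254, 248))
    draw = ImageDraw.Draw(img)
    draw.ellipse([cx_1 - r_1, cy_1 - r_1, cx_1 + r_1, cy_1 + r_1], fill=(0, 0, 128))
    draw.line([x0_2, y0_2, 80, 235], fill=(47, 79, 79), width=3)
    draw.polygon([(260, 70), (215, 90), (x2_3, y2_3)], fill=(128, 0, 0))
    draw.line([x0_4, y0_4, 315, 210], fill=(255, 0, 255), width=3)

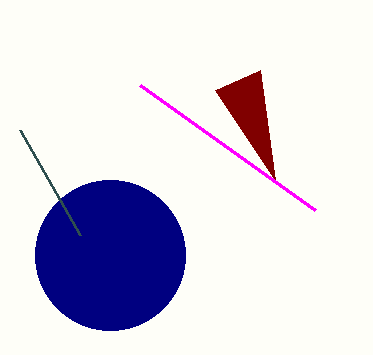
cx_1 = 110
cy_1 = 255
r_1 = 75
x0_2 = 20
y0_2 = 130
x2_3 = 275
y2_3 = 180
x0_4 = 140
y0_4 = 85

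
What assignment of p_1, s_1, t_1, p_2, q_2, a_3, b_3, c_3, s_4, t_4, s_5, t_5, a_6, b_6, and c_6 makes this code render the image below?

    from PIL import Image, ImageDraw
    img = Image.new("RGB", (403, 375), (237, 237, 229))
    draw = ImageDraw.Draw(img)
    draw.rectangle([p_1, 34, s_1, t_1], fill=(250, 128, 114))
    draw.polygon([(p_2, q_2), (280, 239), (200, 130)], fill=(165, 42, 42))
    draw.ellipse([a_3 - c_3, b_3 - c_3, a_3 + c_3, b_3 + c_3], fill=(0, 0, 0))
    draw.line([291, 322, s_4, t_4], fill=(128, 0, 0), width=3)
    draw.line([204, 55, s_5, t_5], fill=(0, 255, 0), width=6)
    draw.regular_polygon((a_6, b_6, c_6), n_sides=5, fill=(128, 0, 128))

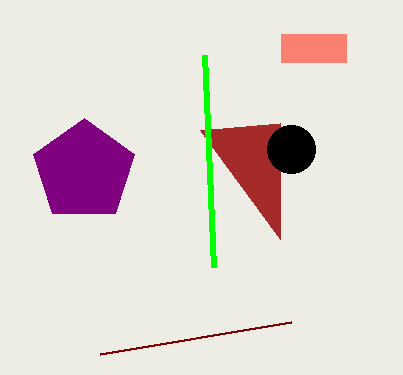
p_1 = 281; s_1 = 346; t_1 = 62; p_2 = 280; q_2 = 123; a_3 = 291; b_3 = 149; c_3 = 24; s_4 = 100; t_4 = 354; s_5 = 213; t_5 = 267; a_6 = 84; b_6 = 171; c_6 = 53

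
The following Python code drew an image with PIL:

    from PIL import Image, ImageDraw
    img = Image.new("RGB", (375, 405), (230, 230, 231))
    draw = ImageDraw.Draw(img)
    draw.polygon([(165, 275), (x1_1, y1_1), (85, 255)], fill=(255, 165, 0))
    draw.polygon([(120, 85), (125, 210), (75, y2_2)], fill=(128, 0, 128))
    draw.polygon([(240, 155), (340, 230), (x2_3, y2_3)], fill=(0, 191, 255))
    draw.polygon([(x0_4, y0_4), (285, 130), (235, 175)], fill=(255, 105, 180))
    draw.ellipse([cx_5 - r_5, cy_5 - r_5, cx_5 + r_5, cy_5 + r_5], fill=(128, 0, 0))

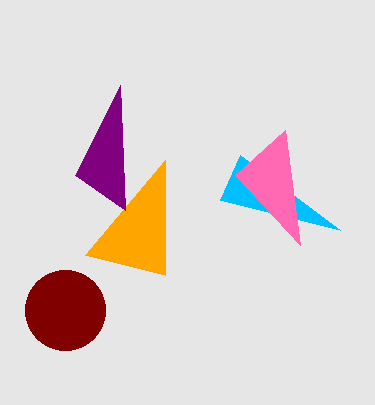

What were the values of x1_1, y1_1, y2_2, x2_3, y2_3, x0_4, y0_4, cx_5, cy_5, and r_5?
x1_1 = 165; y1_1 = 160; y2_2 = 175; x2_3 = 220; y2_3 = 200; x0_4 = 300; y0_4 = 245; cx_5 = 65; cy_5 = 310; r_5 = 40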